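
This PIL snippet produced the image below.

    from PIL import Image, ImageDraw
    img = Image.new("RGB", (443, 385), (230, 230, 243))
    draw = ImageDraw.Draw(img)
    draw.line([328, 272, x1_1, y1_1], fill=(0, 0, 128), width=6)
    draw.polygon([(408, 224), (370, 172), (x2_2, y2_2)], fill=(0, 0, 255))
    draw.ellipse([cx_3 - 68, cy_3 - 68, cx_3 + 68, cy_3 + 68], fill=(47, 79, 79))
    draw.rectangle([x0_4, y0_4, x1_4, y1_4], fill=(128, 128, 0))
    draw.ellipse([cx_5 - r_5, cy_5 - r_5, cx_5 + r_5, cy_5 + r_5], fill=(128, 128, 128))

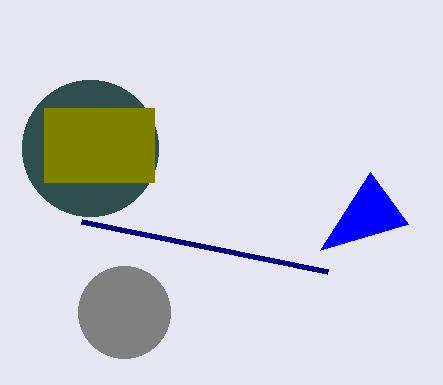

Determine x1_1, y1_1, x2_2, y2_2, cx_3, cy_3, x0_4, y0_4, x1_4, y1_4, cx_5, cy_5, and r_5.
x1_1 = 82
y1_1 = 222
x2_2 = 320
y2_2 = 250
cx_3 = 90
cy_3 = 148
x0_4 = 44
y0_4 = 108
x1_4 = 154
y1_4 = 182
cx_5 = 124
cy_5 = 312
r_5 = 46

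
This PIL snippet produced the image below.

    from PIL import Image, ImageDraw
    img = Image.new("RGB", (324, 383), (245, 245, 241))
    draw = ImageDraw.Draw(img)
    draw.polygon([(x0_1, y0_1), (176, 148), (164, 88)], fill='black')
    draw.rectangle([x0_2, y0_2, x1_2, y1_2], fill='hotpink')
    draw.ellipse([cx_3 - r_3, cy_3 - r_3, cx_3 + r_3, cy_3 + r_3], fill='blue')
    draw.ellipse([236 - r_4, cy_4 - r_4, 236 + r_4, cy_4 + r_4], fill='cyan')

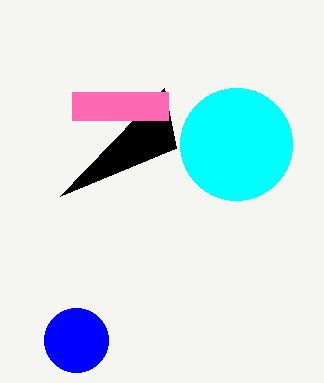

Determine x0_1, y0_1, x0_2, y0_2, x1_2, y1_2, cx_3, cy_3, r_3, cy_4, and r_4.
x0_1 = 60; y0_1 = 196; x0_2 = 72; y0_2 = 92; x1_2 = 168; y1_2 = 120; cx_3 = 76; cy_3 = 340; r_3 = 32; cy_4 = 144; r_4 = 56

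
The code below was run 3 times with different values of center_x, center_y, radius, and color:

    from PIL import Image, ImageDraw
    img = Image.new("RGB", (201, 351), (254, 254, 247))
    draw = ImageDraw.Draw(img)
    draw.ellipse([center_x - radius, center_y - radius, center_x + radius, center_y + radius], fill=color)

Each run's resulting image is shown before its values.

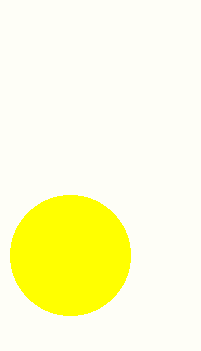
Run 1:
center_x = 70; center_y = 255; radius = 60; color = 'yellow'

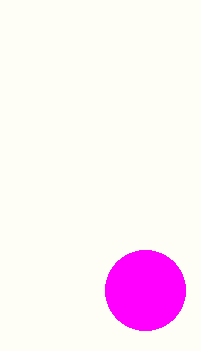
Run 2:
center_x = 145
center_y = 290
radius = 40
color = 'magenta'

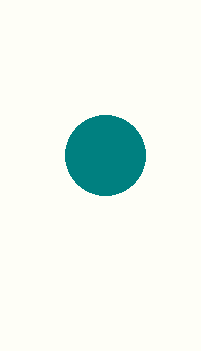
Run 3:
center_x = 105
center_y = 155
radius = 40
color = 'teal'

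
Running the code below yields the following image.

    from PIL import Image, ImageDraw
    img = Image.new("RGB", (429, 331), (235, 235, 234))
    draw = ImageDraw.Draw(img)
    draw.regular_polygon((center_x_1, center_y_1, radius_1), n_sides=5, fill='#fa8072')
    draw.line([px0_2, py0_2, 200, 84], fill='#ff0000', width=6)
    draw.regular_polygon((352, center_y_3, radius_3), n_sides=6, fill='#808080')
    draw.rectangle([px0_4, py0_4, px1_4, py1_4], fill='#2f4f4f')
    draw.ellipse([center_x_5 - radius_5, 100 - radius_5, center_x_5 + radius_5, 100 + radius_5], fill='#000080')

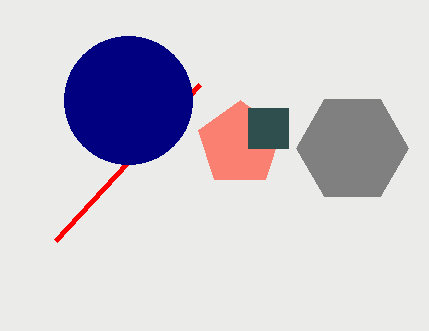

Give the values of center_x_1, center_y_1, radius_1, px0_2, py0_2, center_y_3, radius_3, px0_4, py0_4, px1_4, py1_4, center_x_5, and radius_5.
center_x_1 = 240
center_y_1 = 144
radius_1 = 44
px0_2 = 56
py0_2 = 240
center_y_3 = 148
radius_3 = 56
px0_4 = 248
py0_4 = 108
px1_4 = 288
py1_4 = 148
center_x_5 = 128
radius_5 = 64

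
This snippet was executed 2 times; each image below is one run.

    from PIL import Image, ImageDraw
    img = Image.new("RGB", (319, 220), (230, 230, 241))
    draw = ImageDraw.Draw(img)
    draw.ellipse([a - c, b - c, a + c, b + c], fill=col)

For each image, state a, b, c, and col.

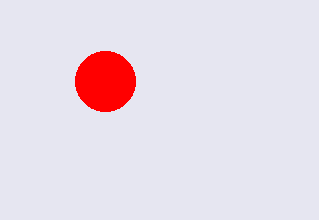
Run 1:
a = 105; b = 81; c = 30; col = 'red'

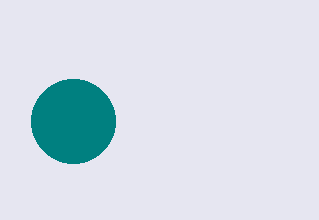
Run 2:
a = 73; b = 121; c = 42; col = 'teal'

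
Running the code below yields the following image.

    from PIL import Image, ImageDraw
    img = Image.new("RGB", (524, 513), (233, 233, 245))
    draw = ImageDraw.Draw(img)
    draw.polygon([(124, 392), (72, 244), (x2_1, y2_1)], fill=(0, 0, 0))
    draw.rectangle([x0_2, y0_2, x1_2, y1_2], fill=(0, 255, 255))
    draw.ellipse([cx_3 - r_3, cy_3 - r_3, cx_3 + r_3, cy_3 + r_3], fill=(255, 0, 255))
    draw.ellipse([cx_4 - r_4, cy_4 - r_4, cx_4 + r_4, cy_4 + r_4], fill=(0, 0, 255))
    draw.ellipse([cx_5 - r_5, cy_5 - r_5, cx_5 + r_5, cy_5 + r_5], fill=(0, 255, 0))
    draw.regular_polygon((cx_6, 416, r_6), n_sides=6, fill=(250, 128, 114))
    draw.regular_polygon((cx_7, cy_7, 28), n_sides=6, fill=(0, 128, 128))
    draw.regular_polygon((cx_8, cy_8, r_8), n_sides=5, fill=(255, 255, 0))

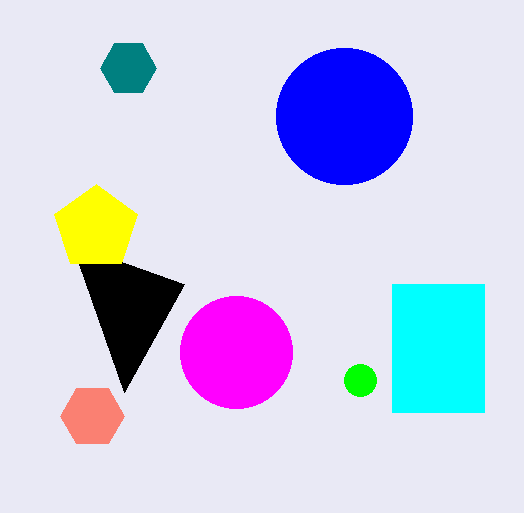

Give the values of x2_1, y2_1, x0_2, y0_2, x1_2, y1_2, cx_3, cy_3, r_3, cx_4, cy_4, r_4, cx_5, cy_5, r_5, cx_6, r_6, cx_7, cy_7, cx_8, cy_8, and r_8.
x2_1 = 184
y2_1 = 284
x0_2 = 392
y0_2 = 284
x1_2 = 484
y1_2 = 412
cx_3 = 236
cy_3 = 352
r_3 = 56
cx_4 = 344
cy_4 = 116
r_4 = 68
cx_5 = 360
cy_5 = 380
r_5 = 16
cx_6 = 92
r_6 = 32
cx_7 = 128
cy_7 = 68
cx_8 = 96
cy_8 = 228
r_8 = 44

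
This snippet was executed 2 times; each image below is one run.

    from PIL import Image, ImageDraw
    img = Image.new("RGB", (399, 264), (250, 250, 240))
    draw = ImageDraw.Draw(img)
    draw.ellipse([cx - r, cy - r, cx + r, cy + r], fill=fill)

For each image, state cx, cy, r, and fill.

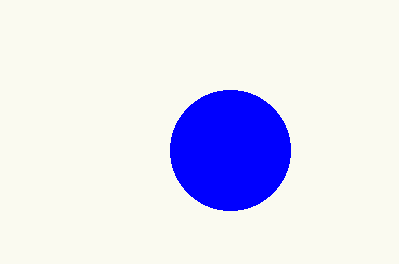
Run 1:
cx = 230, cy = 150, r = 60, fill = 'blue'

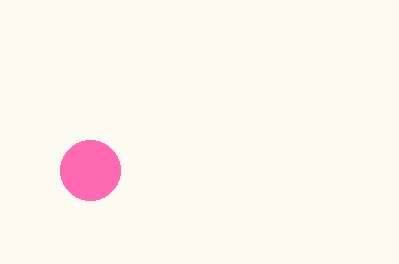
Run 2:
cx = 90, cy = 170, r = 30, fill = 'hotpink'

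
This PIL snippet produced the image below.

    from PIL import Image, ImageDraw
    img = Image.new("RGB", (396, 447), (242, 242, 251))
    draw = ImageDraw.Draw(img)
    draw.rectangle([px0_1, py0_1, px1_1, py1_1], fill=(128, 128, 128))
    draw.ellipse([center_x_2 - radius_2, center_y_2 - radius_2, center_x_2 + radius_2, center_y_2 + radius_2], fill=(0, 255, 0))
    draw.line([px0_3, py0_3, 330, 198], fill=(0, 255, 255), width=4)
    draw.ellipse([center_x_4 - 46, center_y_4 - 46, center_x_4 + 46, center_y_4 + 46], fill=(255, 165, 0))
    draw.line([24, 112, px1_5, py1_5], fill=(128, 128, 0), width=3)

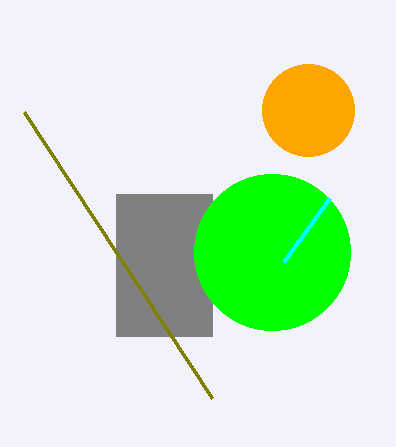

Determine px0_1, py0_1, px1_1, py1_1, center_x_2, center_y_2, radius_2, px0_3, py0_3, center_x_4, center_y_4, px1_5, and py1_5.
px0_1 = 116, py0_1 = 194, px1_1 = 212, py1_1 = 336, center_x_2 = 272, center_y_2 = 252, radius_2 = 78, px0_3 = 284, py0_3 = 262, center_x_4 = 308, center_y_4 = 110, px1_5 = 212, py1_5 = 398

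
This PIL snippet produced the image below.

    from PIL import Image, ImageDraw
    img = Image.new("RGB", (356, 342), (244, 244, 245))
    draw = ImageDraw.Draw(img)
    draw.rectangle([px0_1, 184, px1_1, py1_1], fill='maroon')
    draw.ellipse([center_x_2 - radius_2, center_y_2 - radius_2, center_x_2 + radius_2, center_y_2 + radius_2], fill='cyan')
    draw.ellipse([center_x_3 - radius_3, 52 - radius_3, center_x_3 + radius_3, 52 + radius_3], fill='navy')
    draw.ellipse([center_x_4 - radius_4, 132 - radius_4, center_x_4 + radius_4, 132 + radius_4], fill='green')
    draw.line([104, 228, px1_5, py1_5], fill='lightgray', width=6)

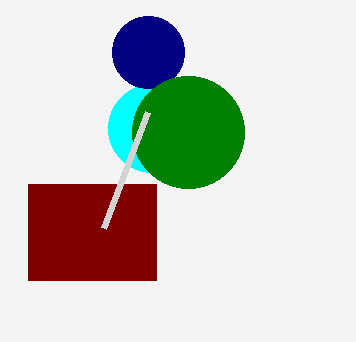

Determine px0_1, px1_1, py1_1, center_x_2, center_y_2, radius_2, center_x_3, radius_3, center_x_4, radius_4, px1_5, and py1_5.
px0_1 = 28
px1_1 = 156
py1_1 = 280
center_x_2 = 152
center_y_2 = 128
radius_2 = 44
center_x_3 = 148
radius_3 = 36
center_x_4 = 188
radius_4 = 56
px1_5 = 148
py1_5 = 112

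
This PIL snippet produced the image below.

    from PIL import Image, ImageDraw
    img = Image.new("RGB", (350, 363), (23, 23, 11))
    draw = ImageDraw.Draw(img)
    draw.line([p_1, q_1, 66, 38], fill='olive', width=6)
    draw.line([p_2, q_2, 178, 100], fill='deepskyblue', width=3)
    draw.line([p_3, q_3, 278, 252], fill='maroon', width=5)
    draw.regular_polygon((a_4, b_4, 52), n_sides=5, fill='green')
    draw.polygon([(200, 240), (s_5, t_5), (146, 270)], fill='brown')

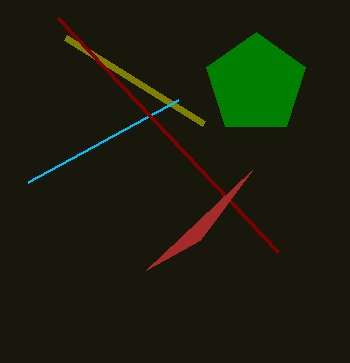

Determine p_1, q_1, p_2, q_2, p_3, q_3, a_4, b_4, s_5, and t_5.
p_1 = 204; q_1 = 124; p_2 = 28; q_2 = 182; p_3 = 58; q_3 = 18; a_4 = 256; b_4 = 84; s_5 = 252; t_5 = 170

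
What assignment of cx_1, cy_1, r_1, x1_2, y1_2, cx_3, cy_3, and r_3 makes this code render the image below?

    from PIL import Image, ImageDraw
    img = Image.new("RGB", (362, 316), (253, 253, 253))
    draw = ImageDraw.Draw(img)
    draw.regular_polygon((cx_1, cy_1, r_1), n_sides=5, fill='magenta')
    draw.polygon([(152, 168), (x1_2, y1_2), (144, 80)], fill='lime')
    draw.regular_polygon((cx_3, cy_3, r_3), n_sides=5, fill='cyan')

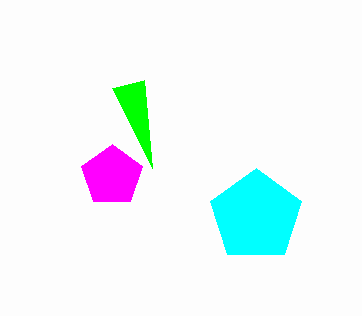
cx_1 = 112; cy_1 = 176; r_1 = 32; x1_2 = 112; y1_2 = 88; cx_3 = 256; cy_3 = 216; r_3 = 48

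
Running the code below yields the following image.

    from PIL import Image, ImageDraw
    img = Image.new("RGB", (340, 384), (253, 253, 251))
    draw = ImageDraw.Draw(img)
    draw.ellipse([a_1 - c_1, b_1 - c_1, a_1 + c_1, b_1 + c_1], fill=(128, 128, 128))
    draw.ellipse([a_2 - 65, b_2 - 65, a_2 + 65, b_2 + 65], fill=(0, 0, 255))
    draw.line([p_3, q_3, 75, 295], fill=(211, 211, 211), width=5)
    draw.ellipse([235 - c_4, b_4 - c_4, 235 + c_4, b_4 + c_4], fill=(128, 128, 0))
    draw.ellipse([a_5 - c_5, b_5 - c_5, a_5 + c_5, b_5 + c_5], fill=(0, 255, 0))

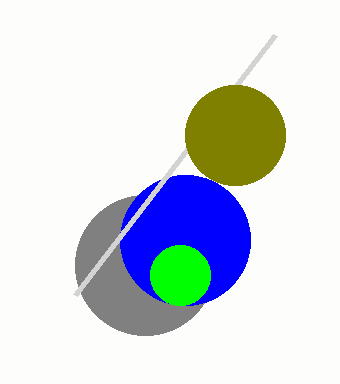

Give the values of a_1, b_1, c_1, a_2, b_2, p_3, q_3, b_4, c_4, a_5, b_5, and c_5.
a_1 = 145, b_1 = 265, c_1 = 70, a_2 = 185, b_2 = 240, p_3 = 275, q_3 = 35, b_4 = 135, c_4 = 50, a_5 = 180, b_5 = 275, c_5 = 30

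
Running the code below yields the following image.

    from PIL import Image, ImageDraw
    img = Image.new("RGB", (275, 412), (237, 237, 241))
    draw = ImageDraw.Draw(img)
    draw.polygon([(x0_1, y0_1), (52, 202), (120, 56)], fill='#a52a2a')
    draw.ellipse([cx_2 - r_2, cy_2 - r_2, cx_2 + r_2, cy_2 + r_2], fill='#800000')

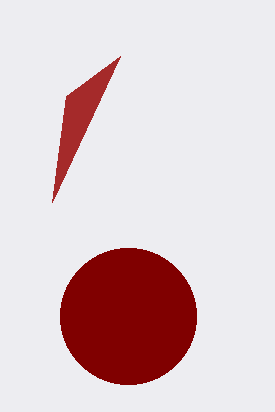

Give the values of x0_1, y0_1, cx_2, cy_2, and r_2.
x0_1 = 66
y0_1 = 96
cx_2 = 128
cy_2 = 316
r_2 = 68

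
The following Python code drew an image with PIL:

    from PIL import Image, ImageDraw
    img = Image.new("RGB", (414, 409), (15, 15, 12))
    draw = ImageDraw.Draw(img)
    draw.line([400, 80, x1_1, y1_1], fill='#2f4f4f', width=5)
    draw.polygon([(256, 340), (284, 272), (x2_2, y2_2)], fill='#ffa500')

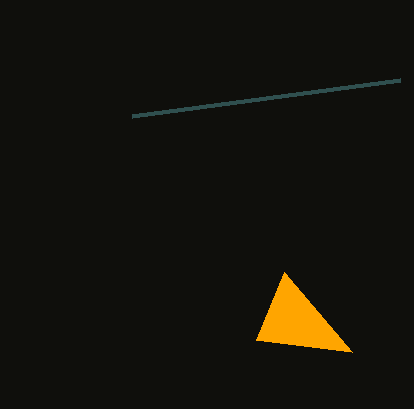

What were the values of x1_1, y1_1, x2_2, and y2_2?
x1_1 = 132, y1_1 = 116, x2_2 = 352, y2_2 = 352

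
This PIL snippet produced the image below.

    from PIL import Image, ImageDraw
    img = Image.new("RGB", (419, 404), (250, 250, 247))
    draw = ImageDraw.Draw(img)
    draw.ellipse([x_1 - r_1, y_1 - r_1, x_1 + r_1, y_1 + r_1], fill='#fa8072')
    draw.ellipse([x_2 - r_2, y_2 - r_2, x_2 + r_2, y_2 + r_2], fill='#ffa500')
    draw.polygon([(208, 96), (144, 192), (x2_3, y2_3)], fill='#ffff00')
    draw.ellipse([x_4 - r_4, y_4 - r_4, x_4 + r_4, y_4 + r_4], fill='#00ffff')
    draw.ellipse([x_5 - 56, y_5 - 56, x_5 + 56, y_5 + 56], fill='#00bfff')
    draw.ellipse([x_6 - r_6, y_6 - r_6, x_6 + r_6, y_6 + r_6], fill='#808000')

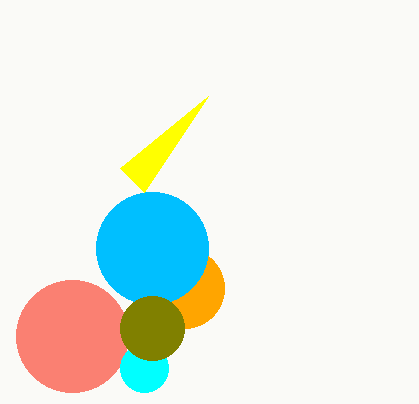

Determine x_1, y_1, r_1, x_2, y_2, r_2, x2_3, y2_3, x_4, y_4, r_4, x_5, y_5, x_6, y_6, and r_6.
x_1 = 72; y_1 = 336; r_1 = 56; x_2 = 184; y_2 = 288; r_2 = 40; x2_3 = 120; y2_3 = 168; x_4 = 144; y_4 = 368; r_4 = 24; x_5 = 152; y_5 = 248; x_6 = 152; y_6 = 328; r_6 = 32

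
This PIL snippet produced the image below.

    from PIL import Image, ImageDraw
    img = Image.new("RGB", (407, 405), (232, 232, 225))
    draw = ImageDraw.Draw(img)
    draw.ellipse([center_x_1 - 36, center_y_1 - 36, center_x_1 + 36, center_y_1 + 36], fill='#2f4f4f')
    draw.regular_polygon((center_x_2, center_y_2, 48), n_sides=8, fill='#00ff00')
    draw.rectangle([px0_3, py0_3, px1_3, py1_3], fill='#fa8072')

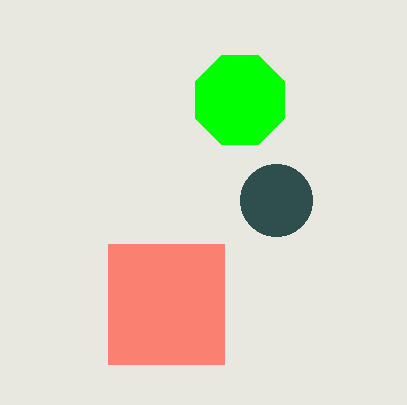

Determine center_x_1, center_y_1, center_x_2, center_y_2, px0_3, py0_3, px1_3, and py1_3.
center_x_1 = 276
center_y_1 = 200
center_x_2 = 240
center_y_2 = 100
px0_3 = 108
py0_3 = 244
px1_3 = 224
py1_3 = 364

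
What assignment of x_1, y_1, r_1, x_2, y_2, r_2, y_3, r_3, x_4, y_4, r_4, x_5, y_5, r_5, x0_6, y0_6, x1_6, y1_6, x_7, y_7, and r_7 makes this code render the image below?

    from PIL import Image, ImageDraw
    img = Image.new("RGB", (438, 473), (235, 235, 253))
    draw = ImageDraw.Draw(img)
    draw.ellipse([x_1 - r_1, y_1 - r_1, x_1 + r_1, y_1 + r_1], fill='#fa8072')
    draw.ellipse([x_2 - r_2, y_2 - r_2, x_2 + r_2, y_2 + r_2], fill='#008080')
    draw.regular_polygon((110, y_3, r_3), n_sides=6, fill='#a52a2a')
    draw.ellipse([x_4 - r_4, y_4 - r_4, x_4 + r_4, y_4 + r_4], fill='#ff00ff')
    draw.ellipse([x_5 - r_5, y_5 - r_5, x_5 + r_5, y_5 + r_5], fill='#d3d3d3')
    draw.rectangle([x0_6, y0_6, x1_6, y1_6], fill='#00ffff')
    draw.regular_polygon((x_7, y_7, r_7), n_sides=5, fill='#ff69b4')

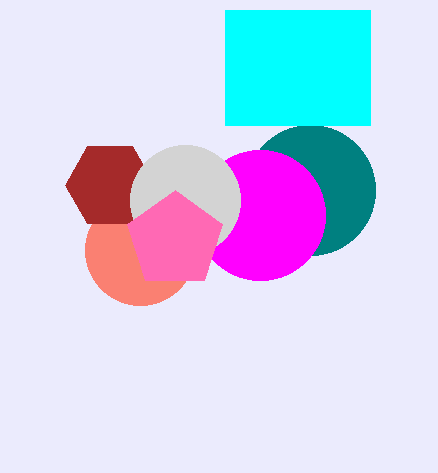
x_1 = 140, y_1 = 250, r_1 = 55, x_2 = 310, y_2 = 190, r_2 = 65, y_3 = 185, r_3 = 45, x_4 = 260, y_4 = 215, r_4 = 65, x_5 = 185, y_5 = 200, r_5 = 55, x0_6 = 225, y0_6 = 10, x1_6 = 370, y1_6 = 125, x_7 = 175, y_7 = 240, r_7 = 50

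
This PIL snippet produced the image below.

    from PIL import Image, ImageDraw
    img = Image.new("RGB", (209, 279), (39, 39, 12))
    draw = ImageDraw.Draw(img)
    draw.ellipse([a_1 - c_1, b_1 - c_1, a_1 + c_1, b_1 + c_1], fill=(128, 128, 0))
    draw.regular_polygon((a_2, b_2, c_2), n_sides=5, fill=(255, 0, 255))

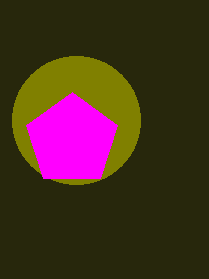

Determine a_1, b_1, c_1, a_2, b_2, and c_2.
a_1 = 76, b_1 = 120, c_1 = 64, a_2 = 72, b_2 = 140, c_2 = 48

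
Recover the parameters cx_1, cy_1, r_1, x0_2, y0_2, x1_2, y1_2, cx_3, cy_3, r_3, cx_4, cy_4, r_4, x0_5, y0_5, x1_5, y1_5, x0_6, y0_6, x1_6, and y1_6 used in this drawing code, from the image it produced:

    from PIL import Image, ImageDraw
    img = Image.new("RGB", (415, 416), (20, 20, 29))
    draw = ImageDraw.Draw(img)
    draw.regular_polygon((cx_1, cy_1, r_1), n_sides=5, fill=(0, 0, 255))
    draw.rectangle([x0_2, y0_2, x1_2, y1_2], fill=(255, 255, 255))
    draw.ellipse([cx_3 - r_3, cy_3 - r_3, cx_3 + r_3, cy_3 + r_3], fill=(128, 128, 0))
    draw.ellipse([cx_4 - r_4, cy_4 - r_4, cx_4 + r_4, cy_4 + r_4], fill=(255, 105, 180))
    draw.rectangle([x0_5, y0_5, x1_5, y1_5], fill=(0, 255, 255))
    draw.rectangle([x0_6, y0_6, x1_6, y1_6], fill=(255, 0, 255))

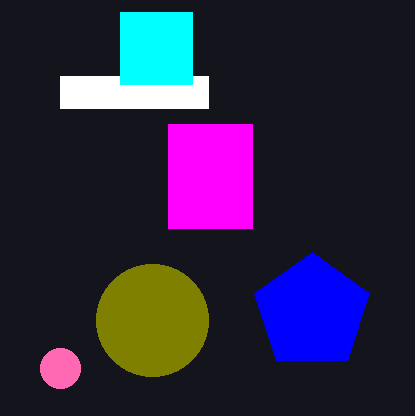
cx_1 = 312
cy_1 = 312
r_1 = 60
x0_2 = 60
y0_2 = 76
x1_2 = 208
y1_2 = 108
cx_3 = 152
cy_3 = 320
r_3 = 56
cx_4 = 60
cy_4 = 368
r_4 = 20
x0_5 = 120
y0_5 = 12
x1_5 = 192
y1_5 = 84
x0_6 = 168
y0_6 = 124
x1_6 = 252
y1_6 = 228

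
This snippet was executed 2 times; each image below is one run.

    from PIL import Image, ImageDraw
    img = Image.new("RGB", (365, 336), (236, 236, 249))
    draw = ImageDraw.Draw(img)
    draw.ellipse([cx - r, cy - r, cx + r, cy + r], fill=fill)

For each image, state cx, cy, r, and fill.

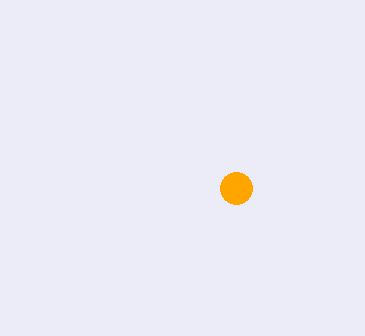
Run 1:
cx = 236
cy = 188
r = 16
fill = 'orange'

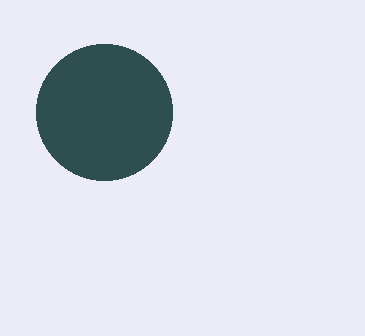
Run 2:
cx = 104; cy = 112; r = 68; fill = 'darkslategray'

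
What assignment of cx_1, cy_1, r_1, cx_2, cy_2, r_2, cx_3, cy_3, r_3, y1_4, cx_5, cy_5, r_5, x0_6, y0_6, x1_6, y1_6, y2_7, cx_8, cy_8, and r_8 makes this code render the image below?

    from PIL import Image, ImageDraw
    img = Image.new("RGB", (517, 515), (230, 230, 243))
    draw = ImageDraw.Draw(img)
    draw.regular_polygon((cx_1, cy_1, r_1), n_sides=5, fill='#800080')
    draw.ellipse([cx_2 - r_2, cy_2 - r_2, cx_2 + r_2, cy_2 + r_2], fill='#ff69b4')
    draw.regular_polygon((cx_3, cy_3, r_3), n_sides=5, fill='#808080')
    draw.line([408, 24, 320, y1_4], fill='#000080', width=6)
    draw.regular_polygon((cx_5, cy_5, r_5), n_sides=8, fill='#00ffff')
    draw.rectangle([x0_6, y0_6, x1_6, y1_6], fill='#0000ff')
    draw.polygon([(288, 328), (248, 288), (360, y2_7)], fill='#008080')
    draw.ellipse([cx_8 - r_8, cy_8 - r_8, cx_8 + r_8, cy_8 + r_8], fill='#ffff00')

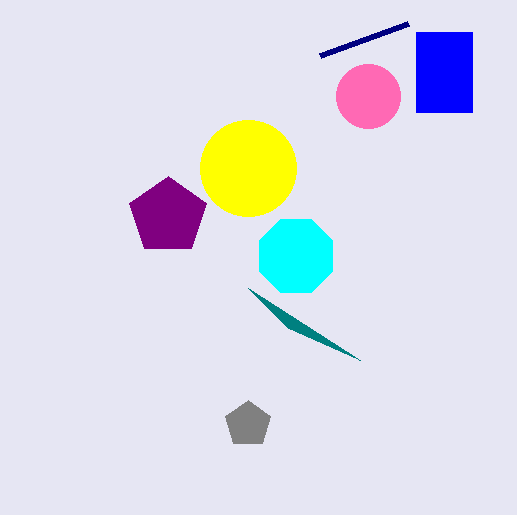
cx_1 = 168
cy_1 = 216
r_1 = 40
cx_2 = 368
cy_2 = 96
r_2 = 32
cx_3 = 248
cy_3 = 424
r_3 = 24
y1_4 = 56
cx_5 = 296
cy_5 = 256
r_5 = 40
x0_6 = 416
y0_6 = 32
x1_6 = 472
y1_6 = 112
y2_7 = 360
cx_8 = 248
cy_8 = 168
r_8 = 48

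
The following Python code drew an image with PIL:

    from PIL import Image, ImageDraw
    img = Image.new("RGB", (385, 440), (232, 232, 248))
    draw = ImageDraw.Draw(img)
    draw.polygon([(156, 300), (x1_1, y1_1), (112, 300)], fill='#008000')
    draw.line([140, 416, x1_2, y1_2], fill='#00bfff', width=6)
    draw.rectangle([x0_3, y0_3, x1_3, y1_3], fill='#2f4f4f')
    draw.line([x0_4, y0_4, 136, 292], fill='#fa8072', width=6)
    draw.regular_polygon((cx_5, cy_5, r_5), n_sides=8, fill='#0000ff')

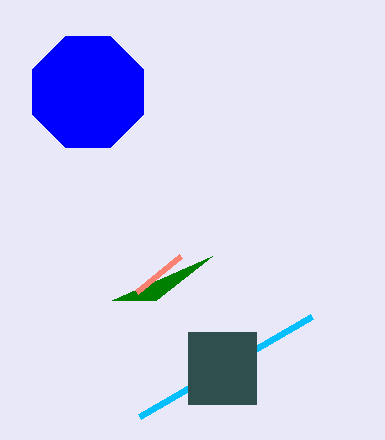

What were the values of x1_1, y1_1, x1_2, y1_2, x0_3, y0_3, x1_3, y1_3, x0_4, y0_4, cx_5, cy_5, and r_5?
x1_1 = 212, y1_1 = 256, x1_2 = 312, y1_2 = 316, x0_3 = 188, y0_3 = 332, x1_3 = 256, y1_3 = 404, x0_4 = 180, y0_4 = 256, cx_5 = 88, cy_5 = 92, r_5 = 60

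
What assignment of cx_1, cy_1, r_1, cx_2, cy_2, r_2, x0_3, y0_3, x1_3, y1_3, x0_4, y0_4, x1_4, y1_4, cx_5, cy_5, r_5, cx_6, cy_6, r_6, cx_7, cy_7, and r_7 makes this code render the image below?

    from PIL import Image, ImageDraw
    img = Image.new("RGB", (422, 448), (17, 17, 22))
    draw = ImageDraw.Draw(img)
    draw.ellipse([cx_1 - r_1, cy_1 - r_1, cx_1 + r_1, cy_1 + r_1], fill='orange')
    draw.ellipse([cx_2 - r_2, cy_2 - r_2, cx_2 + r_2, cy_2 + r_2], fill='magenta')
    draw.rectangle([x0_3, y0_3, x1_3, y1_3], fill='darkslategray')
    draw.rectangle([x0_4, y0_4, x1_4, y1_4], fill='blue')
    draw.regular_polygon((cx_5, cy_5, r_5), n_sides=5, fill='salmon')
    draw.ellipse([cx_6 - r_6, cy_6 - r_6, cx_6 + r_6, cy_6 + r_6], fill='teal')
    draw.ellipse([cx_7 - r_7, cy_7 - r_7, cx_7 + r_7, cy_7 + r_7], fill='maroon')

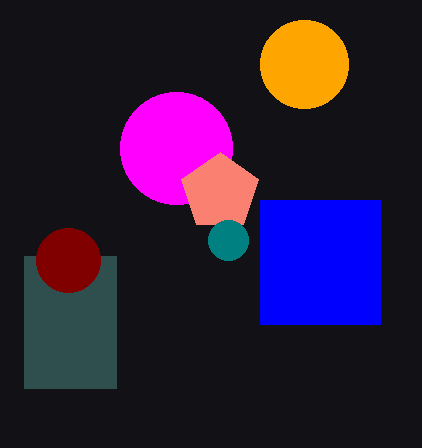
cx_1 = 304
cy_1 = 64
r_1 = 44
cx_2 = 176
cy_2 = 148
r_2 = 56
x0_3 = 24
y0_3 = 256
x1_3 = 116
y1_3 = 388
x0_4 = 260
y0_4 = 200
x1_4 = 380
y1_4 = 324
cx_5 = 220
cy_5 = 192
r_5 = 40
cx_6 = 228
cy_6 = 240
r_6 = 20
cx_7 = 68
cy_7 = 260
r_7 = 32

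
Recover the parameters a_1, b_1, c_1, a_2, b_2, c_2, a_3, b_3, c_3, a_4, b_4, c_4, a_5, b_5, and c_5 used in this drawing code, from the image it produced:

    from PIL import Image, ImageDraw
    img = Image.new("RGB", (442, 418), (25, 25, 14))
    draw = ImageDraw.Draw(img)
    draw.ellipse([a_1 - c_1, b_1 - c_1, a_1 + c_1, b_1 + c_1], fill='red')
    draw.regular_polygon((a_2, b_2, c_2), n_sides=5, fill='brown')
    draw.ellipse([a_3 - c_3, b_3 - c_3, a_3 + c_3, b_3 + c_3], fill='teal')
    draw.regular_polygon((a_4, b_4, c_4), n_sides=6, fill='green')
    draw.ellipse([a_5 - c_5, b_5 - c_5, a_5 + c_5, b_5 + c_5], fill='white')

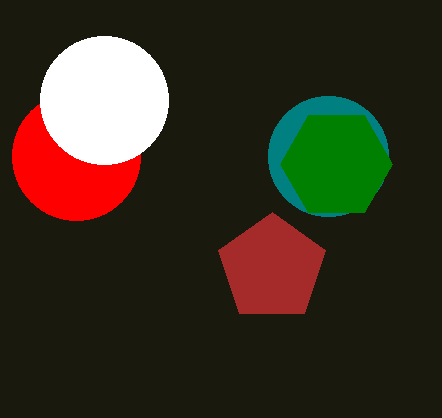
a_1 = 76, b_1 = 156, c_1 = 64, a_2 = 272, b_2 = 268, c_2 = 56, a_3 = 328, b_3 = 156, c_3 = 60, a_4 = 336, b_4 = 164, c_4 = 56, a_5 = 104, b_5 = 100, c_5 = 64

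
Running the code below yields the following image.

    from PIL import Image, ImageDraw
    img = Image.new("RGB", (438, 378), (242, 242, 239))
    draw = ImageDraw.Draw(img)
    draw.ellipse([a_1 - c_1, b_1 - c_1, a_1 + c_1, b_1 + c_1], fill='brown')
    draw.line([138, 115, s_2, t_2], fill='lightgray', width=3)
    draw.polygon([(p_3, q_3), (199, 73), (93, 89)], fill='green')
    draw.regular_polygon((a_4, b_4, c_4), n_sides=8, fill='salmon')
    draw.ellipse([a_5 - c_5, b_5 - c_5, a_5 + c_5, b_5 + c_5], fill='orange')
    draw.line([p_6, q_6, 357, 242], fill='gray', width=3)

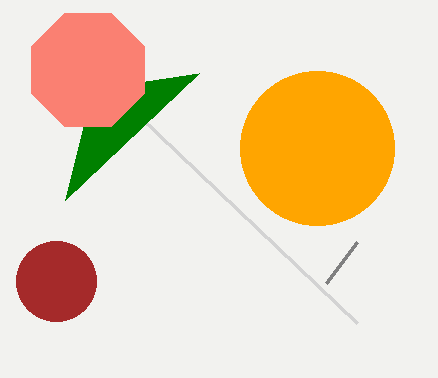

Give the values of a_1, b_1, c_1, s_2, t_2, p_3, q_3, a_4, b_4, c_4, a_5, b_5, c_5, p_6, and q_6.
a_1 = 56, b_1 = 281, c_1 = 40, s_2 = 357, t_2 = 323, p_3 = 65, q_3 = 200, a_4 = 88, b_4 = 70, c_4 = 61, a_5 = 317, b_5 = 148, c_5 = 77, p_6 = 326, q_6 = 283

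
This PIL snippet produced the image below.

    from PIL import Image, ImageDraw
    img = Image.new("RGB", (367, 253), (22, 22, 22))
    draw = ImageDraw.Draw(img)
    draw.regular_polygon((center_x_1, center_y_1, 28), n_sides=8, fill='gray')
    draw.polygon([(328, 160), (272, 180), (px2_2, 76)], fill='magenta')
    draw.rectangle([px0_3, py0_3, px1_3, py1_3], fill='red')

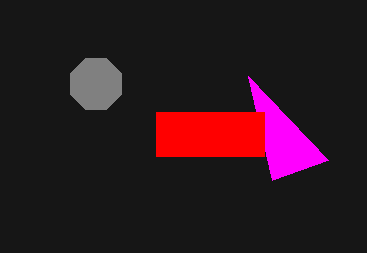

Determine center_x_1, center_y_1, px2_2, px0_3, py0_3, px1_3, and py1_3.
center_x_1 = 96; center_y_1 = 84; px2_2 = 248; px0_3 = 156; py0_3 = 112; px1_3 = 264; py1_3 = 156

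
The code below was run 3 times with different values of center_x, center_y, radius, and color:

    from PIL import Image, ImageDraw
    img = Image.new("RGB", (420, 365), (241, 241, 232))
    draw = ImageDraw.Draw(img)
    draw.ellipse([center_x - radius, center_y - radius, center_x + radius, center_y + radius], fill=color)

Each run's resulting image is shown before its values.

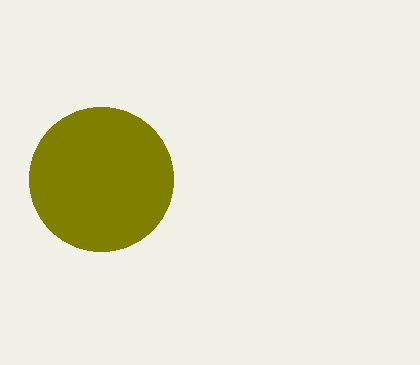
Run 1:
center_x = 101
center_y = 179
radius = 72
color = 'olive'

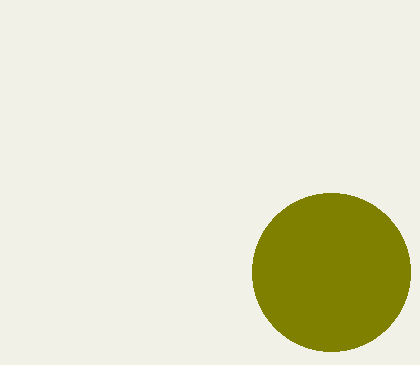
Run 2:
center_x = 331
center_y = 272
radius = 79
color = 'olive'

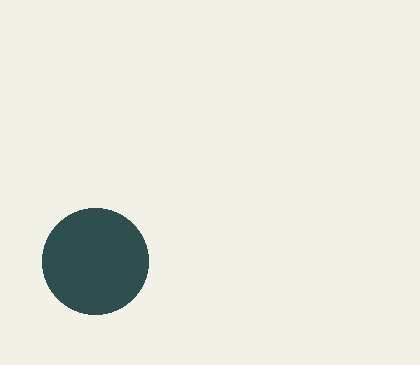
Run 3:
center_x = 95; center_y = 261; radius = 53; color = 'darkslategray'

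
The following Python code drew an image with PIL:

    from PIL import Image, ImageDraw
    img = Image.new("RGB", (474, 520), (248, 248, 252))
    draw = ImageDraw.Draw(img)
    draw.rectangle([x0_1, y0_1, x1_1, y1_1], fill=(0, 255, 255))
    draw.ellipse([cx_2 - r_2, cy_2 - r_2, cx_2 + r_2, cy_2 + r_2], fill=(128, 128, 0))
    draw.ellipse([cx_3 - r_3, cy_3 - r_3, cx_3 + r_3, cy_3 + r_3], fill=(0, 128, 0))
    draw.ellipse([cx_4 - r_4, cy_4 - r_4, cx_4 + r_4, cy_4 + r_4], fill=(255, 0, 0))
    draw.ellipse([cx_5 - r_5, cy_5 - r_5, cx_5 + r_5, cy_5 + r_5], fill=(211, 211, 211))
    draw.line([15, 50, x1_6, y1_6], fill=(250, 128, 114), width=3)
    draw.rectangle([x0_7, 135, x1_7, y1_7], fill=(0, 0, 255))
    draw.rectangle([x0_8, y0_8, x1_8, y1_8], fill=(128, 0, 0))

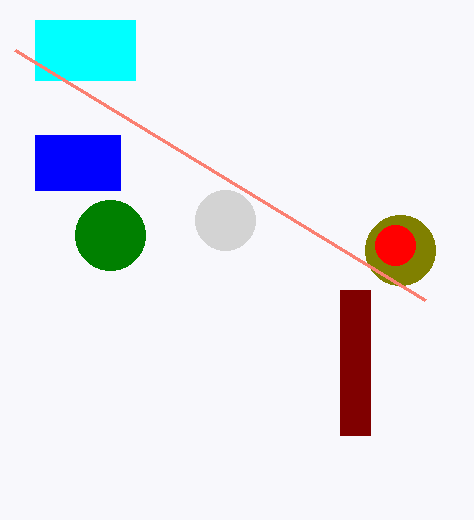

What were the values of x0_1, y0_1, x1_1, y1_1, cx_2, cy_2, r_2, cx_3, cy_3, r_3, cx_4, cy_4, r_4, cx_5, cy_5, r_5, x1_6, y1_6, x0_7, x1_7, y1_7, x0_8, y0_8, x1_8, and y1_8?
x0_1 = 35
y0_1 = 20
x1_1 = 135
y1_1 = 80
cx_2 = 400
cy_2 = 250
r_2 = 35
cx_3 = 110
cy_3 = 235
r_3 = 35
cx_4 = 395
cy_4 = 245
r_4 = 20
cx_5 = 225
cy_5 = 220
r_5 = 30
x1_6 = 425
y1_6 = 300
x0_7 = 35
x1_7 = 120
y1_7 = 190
x0_8 = 340
y0_8 = 290
x1_8 = 370
y1_8 = 435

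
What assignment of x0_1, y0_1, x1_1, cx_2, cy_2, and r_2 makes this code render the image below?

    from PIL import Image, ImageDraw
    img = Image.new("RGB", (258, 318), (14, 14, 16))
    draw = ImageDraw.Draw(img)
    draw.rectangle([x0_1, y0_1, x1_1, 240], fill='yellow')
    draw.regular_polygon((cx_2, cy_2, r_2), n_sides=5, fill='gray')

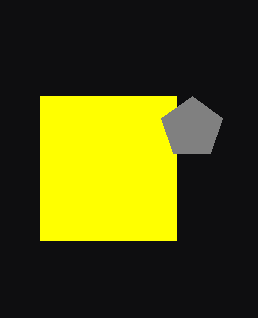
x0_1 = 40, y0_1 = 96, x1_1 = 176, cx_2 = 192, cy_2 = 128, r_2 = 32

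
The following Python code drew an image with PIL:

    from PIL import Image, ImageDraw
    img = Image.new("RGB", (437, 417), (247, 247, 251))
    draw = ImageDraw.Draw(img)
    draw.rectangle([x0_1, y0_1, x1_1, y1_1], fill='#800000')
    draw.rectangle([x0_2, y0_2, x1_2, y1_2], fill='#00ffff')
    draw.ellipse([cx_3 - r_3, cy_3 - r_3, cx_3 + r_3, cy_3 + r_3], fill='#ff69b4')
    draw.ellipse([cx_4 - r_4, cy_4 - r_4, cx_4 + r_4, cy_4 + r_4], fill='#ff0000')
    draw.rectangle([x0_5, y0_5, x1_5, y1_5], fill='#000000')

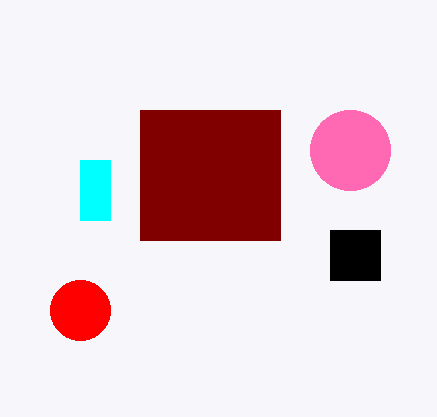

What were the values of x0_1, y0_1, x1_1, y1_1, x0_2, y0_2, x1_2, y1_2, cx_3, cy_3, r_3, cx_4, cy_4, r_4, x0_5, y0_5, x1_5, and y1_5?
x0_1 = 140; y0_1 = 110; x1_1 = 280; y1_1 = 240; x0_2 = 80; y0_2 = 160; x1_2 = 110; y1_2 = 220; cx_3 = 350; cy_3 = 150; r_3 = 40; cx_4 = 80; cy_4 = 310; r_4 = 30; x0_5 = 330; y0_5 = 230; x1_5 = 380; y1_5 = 280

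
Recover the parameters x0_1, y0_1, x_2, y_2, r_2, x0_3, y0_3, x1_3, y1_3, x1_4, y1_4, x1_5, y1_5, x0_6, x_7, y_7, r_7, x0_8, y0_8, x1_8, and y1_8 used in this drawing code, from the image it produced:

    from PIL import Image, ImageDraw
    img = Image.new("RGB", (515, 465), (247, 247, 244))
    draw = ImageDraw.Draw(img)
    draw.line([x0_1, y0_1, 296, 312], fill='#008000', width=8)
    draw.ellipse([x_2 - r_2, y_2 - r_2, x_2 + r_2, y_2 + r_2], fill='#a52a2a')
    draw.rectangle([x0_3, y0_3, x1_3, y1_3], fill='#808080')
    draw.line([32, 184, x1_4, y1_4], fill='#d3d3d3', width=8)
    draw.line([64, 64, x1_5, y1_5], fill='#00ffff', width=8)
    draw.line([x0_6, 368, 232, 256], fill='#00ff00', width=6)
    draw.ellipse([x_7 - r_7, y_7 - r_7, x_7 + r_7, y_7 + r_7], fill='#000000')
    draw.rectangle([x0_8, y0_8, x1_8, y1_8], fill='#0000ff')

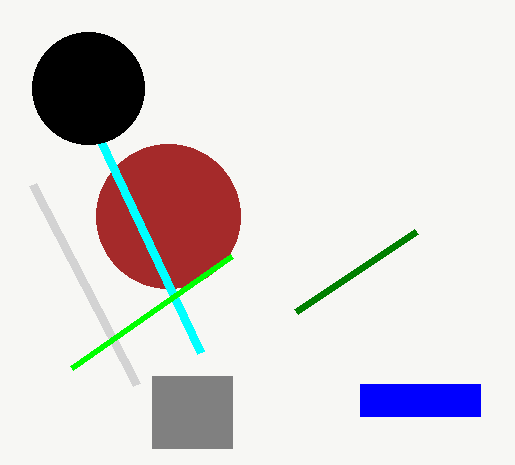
x0_1 = 416; y0_1 = 232; x_2 = 168; y_2 = 216; r_2 = 72; x0_3 = 152; y0_3 = 376; x1_3 = 232; y1_3 = 448; x1_4 = 136; y1_4 = 384; x1_5 = 200; y1_5 = 352; x0_6 = 72; x_7 = 88; y_7 = 88; r_7 = 56; x0_8 = 360; y0_8 = 384; x1_8 = 480; y1_8 = 416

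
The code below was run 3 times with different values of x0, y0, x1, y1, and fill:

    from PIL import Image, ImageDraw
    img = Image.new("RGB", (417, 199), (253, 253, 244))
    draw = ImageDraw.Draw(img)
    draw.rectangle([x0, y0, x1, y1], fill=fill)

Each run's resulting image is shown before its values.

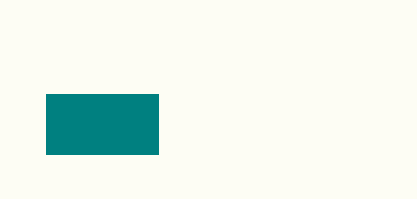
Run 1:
x0 = 46
y0 = 94
x1 = 158
y1 = 154
fill = 'teal'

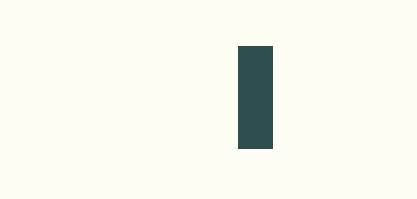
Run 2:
x0 = 238; y0 = 46; x1 = 272; y1 = 148; fill = 'darkslategray'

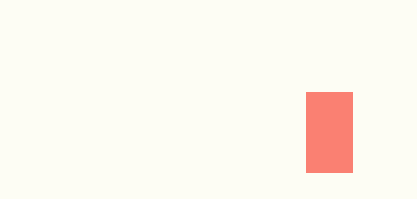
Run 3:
x0 = 306
y0 = 92
x1 = 352
y1 = 172
fill = 'salmon'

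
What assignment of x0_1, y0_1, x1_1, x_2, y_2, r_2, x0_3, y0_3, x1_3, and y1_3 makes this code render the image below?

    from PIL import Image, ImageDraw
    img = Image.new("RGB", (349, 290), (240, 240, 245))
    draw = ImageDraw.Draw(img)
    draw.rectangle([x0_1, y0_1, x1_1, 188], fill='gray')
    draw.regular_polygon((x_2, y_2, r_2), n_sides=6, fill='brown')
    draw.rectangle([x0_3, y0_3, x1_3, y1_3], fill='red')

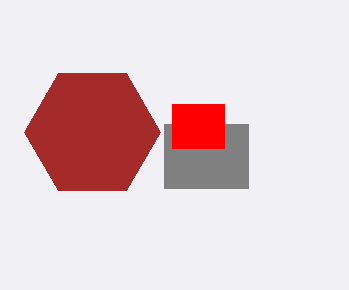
x0_1 = 164; y0_1 = 124; x1_1 = 248; x_2 = 92; y_2 = 132; r_2 = 68; x0_3 = 172; y0_3 = 104; x1_3 = 224; y1_3 = 148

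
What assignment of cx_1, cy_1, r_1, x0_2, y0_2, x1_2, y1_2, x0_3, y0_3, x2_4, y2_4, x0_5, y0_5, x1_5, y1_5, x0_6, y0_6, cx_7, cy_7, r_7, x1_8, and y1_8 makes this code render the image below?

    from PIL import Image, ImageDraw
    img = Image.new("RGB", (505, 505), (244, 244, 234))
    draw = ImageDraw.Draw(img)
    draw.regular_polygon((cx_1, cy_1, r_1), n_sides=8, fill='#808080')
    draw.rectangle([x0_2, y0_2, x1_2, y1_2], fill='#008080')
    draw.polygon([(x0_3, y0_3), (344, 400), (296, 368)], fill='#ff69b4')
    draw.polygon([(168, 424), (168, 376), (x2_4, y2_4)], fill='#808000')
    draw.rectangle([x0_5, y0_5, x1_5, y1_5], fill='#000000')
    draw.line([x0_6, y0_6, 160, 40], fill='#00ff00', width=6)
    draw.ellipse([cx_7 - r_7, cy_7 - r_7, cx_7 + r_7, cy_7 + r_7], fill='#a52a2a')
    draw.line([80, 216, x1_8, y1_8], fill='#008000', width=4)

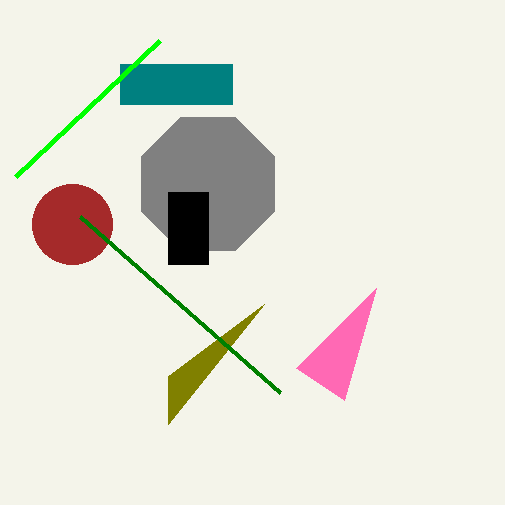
cx_1 = 208, cy_1 = 184, r_1 = 72, x0_2 = 120, y0_2 = 64, x1_2 = 232, y1_2 = 104, x0_3 = 376, y0_3 = 288, x2_4 = 264, y2_4 = 304, x0_5 = 168, y0_5 = 192, x1_5 = 208, y1_5 = 264, x0_6 = 16, y0_6 = 176, cx_7 = 72, cy_7 = 224, r_7 = 40, x1_8 = 280, y1_8 = 392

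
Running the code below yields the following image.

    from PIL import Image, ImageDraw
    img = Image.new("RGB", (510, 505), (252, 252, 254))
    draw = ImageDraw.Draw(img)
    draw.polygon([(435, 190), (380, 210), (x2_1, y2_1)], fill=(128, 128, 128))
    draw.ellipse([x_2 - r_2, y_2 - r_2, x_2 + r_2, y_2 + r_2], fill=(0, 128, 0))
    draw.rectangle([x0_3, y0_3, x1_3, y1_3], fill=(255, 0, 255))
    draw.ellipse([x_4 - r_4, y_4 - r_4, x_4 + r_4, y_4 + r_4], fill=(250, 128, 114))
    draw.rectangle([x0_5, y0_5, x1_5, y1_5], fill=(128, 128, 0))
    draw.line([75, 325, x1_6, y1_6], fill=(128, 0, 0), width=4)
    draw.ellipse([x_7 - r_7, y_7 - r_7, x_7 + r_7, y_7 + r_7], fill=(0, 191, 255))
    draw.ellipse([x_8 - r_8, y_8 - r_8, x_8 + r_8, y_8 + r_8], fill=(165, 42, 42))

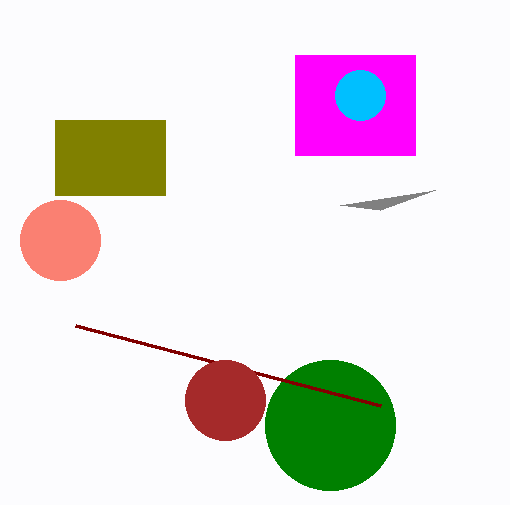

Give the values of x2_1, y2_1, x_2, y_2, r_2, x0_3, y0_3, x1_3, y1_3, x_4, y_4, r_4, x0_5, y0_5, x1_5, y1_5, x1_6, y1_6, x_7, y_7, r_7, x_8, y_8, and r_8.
x2_1 = 340, y2_1 = 205, x_2 = 330, y_2 = 425, r_2 = 65, x0_3 = 295, y0_3 = 55, x1_3 = 415, y1_3 = 155, x_4 = 60, y_4 = 240, r_4 = 40, x0_5 = 55, y0_5 = 120, x1_5 = 165, y1_5 = 195, x1_6 = 380, y1_6 = 405, x_7 = 360, y_7 = 95, r_7 = 25, x_8 = 225, y_8 = 400, r_8 = 40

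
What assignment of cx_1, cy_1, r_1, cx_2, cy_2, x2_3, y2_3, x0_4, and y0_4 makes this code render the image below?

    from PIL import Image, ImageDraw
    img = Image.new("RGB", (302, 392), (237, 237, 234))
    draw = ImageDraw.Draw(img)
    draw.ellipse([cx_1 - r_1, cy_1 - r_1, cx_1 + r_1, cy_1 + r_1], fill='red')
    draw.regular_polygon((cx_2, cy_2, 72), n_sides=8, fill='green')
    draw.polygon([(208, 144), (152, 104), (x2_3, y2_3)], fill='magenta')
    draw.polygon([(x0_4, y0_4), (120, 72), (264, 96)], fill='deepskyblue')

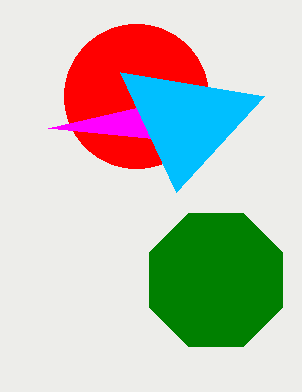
cx_1 = 136
cy_1 = 96
r_1 = 72
cx_2 = 216
cy_2 = 280
x2_3 = 48
y2_3 = 128
x0_4 = 176
y0_4 = 192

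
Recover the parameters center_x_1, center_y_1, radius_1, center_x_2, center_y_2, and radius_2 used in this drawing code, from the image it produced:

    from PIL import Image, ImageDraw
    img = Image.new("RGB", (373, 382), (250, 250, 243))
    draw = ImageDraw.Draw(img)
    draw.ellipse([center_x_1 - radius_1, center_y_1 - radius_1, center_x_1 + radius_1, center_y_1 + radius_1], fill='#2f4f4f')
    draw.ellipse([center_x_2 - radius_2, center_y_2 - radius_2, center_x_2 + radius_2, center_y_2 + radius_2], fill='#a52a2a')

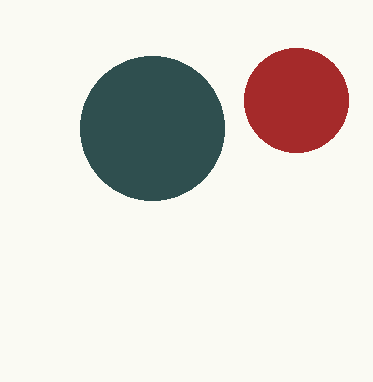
center_x_1 = 152
center_y_1 = 128
radius_1 = 72
center_x_2 = 296
center_y_2 = 100
radius_2 = 52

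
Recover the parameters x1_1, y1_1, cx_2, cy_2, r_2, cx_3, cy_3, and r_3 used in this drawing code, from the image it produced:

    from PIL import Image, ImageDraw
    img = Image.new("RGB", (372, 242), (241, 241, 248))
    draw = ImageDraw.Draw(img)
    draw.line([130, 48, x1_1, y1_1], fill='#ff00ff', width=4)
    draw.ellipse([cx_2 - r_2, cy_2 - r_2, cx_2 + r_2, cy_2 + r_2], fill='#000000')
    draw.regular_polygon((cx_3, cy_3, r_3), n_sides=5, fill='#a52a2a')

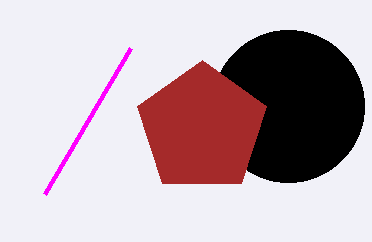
x1_1 = 44, y1_1 = 194, cx_2 = 288, cy_2 = 106, r_2 = 76, cx_3 = 202, cy_3 = 128, r_3 = 68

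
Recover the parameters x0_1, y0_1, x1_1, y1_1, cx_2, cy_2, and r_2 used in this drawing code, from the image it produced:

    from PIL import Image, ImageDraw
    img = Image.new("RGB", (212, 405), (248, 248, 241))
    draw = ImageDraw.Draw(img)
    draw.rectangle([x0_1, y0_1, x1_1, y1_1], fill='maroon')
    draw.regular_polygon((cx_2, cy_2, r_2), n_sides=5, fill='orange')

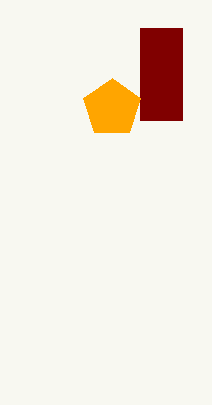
x0_1 = 140
y0_1 = 28
x1_1 = 182
y1_1 = 120
cx_2 = 112
cy_2 = 108
r_2 = 30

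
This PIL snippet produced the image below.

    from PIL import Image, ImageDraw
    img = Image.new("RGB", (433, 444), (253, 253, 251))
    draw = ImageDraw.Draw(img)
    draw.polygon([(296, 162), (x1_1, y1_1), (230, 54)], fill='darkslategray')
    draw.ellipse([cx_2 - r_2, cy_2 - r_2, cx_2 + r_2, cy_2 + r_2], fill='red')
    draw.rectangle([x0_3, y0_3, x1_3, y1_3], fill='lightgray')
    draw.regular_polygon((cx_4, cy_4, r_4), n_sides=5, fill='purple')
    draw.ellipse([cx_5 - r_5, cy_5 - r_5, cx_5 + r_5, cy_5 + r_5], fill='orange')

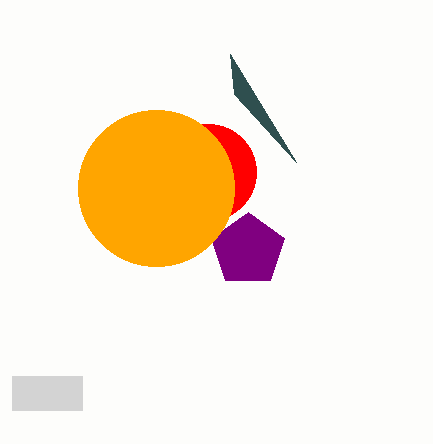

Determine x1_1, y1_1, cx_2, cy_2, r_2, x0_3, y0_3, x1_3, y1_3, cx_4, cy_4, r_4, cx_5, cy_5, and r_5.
x1_1 = 234; y1_1 = 94; cx_2 = 208; cy_2 = 172; r_2 = 48; x0_3 = 12; y0_3 = 376; x1_3 = 82; y1_3 = 410; cx_4 = 248; cy_4 = 250; r_4 = 38; cx_5 = 156; cy_5 = 188; r_5 = 78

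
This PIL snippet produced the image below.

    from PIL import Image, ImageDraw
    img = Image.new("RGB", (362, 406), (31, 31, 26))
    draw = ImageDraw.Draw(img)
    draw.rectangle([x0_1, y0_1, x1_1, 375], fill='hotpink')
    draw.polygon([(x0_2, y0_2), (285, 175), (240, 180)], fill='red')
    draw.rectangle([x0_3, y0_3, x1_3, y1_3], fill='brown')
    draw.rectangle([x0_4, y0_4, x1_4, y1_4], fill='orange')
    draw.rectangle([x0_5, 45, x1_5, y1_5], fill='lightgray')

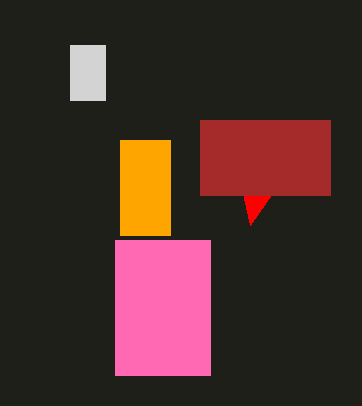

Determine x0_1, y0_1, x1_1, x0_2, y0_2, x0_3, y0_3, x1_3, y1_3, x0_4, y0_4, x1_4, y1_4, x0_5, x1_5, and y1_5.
x0_1 = 115; y0_1 = 240; x1_1 = 210; x0_2 = 250; y0_2 = 225; x0_3 = 200; y0_3 = 120; x1_3 = 330; y1_3 = 195; x0_4 = 120; y0_4 = 140; x1_4 = 170; y1_4 = 235; x0_5 = 70; x1_5 = 105; y1_5 = 100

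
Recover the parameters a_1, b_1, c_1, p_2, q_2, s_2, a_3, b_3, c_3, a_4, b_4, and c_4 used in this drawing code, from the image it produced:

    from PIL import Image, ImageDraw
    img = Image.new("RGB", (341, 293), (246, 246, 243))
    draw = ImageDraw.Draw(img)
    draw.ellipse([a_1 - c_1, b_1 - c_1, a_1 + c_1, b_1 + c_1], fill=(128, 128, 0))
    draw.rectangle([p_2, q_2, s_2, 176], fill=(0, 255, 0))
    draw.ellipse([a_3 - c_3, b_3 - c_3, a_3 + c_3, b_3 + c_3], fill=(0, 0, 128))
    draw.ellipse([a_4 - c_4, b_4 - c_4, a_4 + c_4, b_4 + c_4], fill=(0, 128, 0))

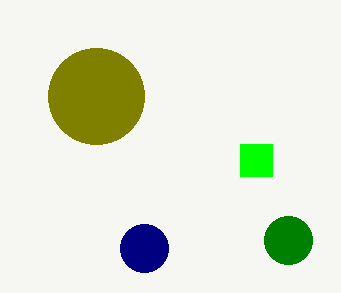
a_1 = 96; b_1 = 96; c_1 = 48; p_2 = 240; q_2 = 144; s_2 = 272; a_3 = 144; b_3 = 248; c_3 = 24; a_4 = 288; b_4 = 240; c_4 = 24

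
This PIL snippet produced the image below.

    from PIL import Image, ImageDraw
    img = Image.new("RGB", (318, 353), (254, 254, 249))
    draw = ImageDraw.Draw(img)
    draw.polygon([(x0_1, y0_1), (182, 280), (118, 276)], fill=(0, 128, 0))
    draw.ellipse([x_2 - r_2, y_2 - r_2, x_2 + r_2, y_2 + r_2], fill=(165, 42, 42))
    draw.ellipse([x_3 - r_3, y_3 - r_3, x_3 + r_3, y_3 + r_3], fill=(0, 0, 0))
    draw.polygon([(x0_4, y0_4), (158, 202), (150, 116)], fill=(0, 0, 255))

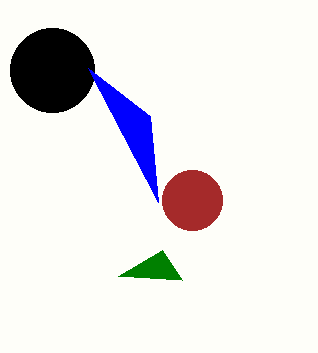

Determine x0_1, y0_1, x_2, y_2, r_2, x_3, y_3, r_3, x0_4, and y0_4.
x0_1 = 162
y0_1 = 250
x_2 = 192
y_2 = 200
r_2 = 30
x_3 = 52
y_3 = 70
r_3 = 42
x0_4 = 88
y0_4 = 68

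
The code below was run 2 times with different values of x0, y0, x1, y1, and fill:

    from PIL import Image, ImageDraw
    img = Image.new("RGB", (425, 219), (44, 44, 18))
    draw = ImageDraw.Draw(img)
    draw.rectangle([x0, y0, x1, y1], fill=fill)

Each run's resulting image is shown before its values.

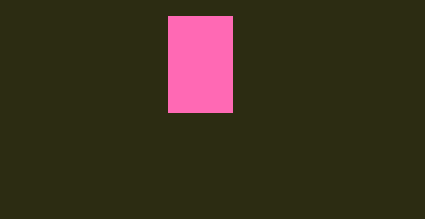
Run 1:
x0 = 168; y0 = 16; x1 = 232; y1 = 112; fill = 'hotpink'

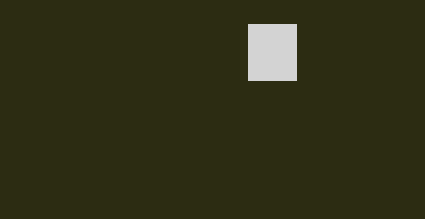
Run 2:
x0 = 248; y0 = 24; x1 = 296; y1 = 80; fill = 'lightgray'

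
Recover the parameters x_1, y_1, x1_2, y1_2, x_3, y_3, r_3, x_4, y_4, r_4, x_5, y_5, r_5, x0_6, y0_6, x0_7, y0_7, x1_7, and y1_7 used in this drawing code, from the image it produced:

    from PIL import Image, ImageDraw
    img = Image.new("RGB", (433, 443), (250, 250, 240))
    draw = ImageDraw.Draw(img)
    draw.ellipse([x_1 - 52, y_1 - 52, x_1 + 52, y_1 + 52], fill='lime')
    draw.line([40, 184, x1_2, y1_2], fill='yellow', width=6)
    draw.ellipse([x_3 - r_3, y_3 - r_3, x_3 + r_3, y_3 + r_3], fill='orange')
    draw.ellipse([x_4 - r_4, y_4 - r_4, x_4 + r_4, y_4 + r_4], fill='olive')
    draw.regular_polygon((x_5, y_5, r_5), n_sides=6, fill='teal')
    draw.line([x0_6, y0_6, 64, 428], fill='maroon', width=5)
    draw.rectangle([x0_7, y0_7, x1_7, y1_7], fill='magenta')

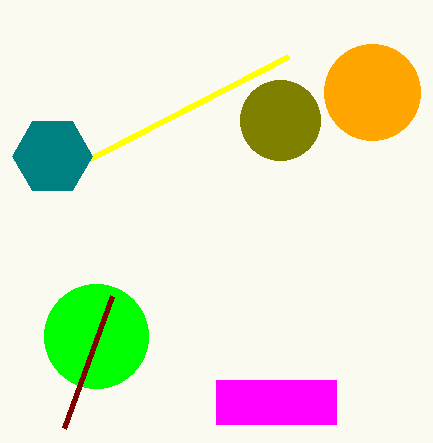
x_1 = 96
y_1 = 336
x1_2 = 288
y1_2 = 56
x_3 = 372
y_3 = 92
r_3 = 48
x_4 = 280
y_4 = 120
r_4 = 40
x_5 = 52
y_5 = 156
r_5 = 40
x0_6 = 112
y0_6 = 296
x0_7 = 216
y0_7 = 380
x1_7 = 336
y1_7 = 424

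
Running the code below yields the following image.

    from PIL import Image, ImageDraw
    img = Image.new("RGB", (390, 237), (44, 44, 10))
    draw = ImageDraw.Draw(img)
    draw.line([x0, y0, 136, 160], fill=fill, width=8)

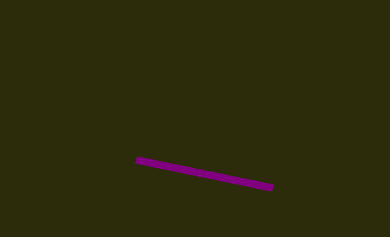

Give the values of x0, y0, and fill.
x0 = 272
y0 = 188
fill = 'purple'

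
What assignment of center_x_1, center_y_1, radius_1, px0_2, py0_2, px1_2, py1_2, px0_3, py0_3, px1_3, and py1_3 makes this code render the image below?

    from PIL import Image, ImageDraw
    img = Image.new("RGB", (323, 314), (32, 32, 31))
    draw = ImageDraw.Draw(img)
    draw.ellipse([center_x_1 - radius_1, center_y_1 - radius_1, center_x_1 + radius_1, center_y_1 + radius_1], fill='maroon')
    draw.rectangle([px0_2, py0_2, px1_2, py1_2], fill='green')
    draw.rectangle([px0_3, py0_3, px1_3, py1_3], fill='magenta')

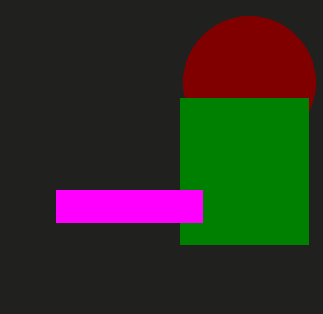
center_x_1 = 249; center_y_1 = 82; radius_1 = 66; px0_2 = 180; py0_2 = 98; px1_2 = 308; py1_2 = 244; px0_3 = 56; py0_3 = 190; px1_3 = 202; py1_3 = 222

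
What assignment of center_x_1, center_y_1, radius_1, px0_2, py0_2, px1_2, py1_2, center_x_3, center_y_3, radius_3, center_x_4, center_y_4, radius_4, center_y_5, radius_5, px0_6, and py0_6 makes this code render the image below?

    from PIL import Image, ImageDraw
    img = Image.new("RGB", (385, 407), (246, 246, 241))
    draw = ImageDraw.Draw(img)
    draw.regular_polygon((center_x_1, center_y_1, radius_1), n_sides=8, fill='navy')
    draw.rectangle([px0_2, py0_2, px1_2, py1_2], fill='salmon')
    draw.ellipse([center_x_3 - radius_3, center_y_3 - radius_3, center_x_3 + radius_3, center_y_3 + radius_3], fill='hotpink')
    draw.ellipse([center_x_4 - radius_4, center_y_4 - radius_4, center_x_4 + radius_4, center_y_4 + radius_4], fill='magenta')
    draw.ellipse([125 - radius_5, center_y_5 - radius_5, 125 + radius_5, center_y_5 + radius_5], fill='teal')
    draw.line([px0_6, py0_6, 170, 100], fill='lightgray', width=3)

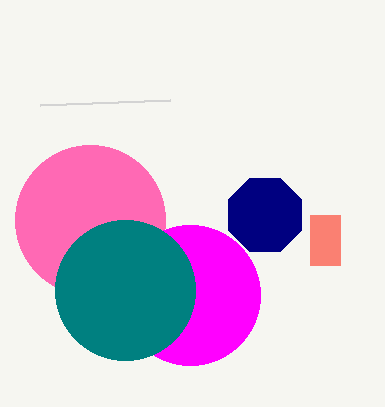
center_x_1 = 265
center_y_1 = 215
radius_1 = 40
px0_2 = 310
py0_2 = 215
px1_2 = 340
py1_2 = 265
center_x_3 = 90
center_y_3 = 220
radius_3 = 75
center_x_4 = 190
center_y_4 = 295
radius_4 = 70
center_y_5 = 290
radius_5 = 70
px0_6 = 40
py0_6 = 105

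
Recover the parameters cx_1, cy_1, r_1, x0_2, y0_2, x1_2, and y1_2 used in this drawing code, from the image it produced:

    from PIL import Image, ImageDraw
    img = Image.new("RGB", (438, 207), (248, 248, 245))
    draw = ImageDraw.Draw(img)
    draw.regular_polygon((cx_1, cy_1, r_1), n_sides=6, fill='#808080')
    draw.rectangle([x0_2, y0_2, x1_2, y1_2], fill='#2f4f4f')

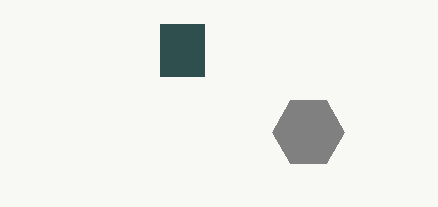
cx_1 = 308; cy_1 = 132; r_1 = 36; x0_2 = 160; y0_2 = 24; x1_2 = 204; y1_2 = 76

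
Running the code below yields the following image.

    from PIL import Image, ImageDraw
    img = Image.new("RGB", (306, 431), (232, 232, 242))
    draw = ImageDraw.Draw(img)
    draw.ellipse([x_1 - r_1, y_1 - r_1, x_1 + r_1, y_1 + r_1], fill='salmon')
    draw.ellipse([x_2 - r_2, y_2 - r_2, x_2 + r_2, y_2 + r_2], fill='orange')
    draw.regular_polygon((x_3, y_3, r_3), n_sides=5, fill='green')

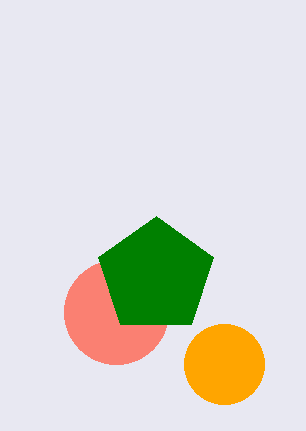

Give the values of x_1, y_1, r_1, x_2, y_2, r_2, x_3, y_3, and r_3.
x_1 = 116
y_1 = 312
r_1 = 52
x_2 = 224
y_2 = 364
r_2 = 40
x_3 = 156
y_3 = 276
r_3 = 60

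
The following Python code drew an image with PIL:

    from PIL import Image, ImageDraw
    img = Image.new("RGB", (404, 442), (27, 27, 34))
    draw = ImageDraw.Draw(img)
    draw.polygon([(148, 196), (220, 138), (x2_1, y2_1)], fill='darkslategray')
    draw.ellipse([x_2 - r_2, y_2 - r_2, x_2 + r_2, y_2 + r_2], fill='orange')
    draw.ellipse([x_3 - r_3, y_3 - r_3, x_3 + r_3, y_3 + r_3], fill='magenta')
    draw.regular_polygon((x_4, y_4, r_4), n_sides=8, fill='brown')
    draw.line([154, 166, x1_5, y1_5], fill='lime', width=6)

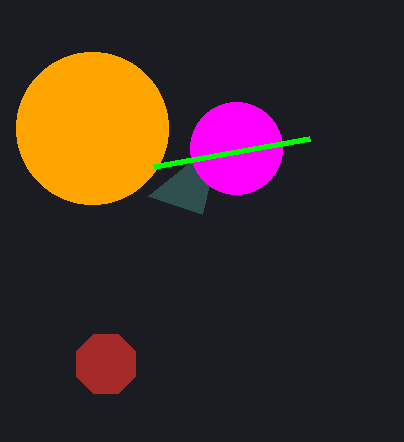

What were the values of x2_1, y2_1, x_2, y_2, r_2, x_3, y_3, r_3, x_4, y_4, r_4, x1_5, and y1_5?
x2_1 = 202, y2_1 = 214, x_2 = 92, y_2 = 128, r_2 = 76, x_3 = 236, y_3 = 148, r_3 = 46, x_4 = 106, y_4 = 364, r_4 = 32, x1_5 = 310, y1_5 = 138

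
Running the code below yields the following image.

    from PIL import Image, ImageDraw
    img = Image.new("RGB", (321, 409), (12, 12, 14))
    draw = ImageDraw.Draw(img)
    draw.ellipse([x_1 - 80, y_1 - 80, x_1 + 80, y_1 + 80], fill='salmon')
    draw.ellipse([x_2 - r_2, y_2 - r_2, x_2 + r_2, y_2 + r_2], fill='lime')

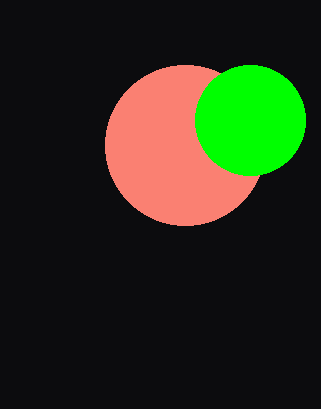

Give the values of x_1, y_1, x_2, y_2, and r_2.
x_1 = 185, y_1 = 145, x_2 = 250, y_2 = 120, r_2 = 55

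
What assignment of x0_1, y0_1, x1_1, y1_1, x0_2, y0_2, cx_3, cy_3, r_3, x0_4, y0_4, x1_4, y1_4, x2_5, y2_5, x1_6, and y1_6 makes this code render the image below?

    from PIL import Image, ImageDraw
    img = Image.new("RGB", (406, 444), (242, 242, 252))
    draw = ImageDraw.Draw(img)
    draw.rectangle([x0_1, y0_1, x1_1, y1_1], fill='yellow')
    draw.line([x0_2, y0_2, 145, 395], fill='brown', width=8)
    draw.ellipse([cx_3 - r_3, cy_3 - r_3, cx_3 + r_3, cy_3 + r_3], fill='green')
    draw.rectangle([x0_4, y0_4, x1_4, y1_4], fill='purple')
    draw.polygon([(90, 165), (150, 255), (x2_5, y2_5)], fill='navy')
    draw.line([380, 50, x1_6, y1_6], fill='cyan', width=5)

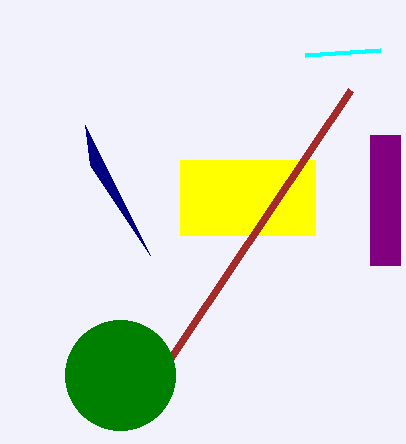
x0_1 = 180; y0_1 = 160; x1_1 = 315; y1_1 = 235; x0_2 = 350; y0_2 = 90; cx_3 = 120; cy_3 = 375; r_3 = 55; x0_4 = 370; y0_4 = 135; x1_4 = 400; y1_4 = 265; x2_5 = 85; y2_5 = 125; x1_6 = 305; y1_6 = 55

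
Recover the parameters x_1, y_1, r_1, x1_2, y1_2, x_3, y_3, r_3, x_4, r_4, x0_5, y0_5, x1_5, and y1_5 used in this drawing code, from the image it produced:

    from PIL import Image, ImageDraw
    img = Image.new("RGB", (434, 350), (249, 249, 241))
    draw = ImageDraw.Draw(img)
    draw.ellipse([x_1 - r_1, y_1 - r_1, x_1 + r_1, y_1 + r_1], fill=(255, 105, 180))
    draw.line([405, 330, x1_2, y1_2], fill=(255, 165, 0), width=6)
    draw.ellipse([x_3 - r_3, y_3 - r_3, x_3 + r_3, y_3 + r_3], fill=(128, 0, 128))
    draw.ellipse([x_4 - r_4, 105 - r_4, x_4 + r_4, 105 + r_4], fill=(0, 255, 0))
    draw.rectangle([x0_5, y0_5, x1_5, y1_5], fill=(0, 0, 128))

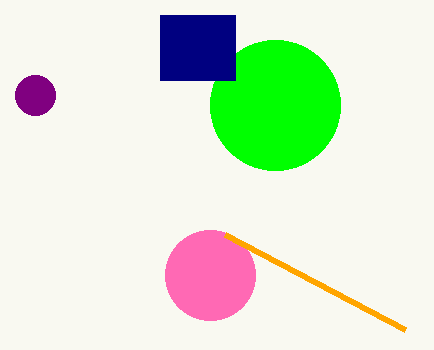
x_1 = 210; y_1 = 275; r_1 = 45; x1_2 = 225; y1_2 = 235; x_3 = 35; y_3 = 95; r_3 = 20; x_4 = 275; r_4 = 65; x0_5 = 160; y0_5 = 15; x1_5 = 235; y1_5 = 80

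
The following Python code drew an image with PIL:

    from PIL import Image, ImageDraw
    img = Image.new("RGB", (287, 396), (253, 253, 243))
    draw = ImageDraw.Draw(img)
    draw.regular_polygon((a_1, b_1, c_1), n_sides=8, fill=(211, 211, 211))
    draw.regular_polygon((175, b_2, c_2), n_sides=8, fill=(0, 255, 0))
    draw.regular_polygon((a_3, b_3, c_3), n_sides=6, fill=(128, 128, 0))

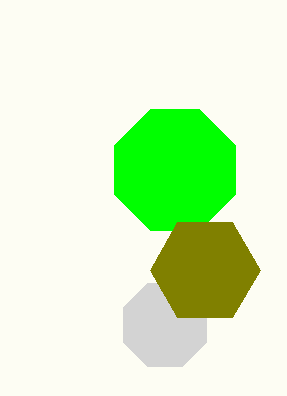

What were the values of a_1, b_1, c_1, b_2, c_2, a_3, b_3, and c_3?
a_1 = 165; b_1 = 325; c_1 = 45; b_2 = 170; c_2 = 65; a_3 = 205; b_3 = 270; c_3 = 55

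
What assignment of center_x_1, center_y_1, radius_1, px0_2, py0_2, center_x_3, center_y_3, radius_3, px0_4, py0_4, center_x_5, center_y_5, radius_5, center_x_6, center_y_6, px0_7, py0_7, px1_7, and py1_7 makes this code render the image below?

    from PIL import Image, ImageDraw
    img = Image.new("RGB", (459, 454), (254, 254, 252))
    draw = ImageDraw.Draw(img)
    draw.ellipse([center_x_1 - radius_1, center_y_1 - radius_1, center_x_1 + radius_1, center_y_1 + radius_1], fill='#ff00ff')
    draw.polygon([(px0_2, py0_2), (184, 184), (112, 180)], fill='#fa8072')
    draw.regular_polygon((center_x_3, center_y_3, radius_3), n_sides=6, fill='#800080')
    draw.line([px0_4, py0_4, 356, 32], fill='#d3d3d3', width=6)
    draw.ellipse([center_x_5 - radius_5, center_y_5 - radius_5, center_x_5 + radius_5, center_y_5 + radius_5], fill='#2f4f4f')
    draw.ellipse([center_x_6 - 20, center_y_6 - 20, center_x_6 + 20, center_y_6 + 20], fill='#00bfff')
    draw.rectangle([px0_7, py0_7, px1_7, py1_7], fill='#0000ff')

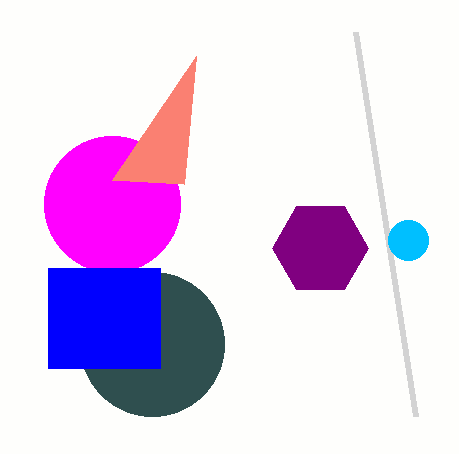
center_x_1 = 112, center_y_1 = 204, radius_1 = 68, px0_2 = 196, py0_2 = 56, center_x_3 = 320, center_y_3 = 248, radius_3 = 48, px0_4 = 416, py0_4 = 416, center_x_5 = 152, center_y_5 = 344, radius_5 = 72, center_x_6 = 408, center_y_6 = 240, px0_7 = 48, py0_7 = 268, px1_7 = 160, py1_7 = 368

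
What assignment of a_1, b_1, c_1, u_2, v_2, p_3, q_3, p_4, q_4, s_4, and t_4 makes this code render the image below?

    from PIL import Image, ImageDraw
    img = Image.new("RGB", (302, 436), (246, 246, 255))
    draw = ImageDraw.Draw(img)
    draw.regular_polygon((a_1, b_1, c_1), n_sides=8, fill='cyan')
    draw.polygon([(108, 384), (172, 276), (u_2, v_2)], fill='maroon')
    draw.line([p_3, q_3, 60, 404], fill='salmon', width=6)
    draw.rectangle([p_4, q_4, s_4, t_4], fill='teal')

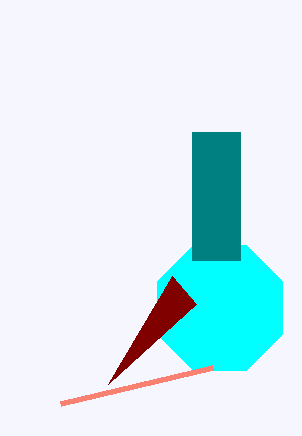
a_1 = 220, b_1 = 308, c_1 = 68, u_2 = 196, v_2 = 304, p_3 = 212, q_3 = 368, p_4 = 192, q_4 = 132, s_4 = 240, t_4 = 260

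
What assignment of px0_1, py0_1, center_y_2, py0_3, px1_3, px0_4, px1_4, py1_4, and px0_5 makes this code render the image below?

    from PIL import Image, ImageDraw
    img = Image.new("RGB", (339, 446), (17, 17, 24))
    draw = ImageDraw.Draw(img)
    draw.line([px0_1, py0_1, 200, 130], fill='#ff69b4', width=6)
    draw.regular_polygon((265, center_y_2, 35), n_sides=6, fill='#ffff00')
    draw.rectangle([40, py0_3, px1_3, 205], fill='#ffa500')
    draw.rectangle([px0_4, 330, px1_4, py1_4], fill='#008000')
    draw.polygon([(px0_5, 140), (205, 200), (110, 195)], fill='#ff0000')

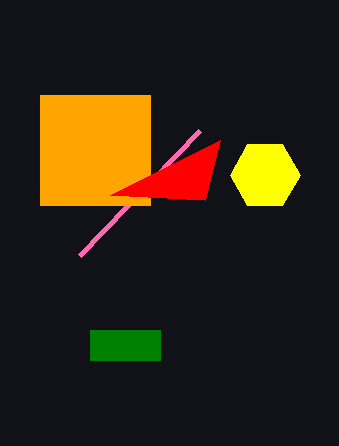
px0_1 = 80; py0_1 = 255; center_y_2 = 175; py0_3 = 95; px1_3 = 150; px0_4 = 90; px1_4 = 160; py1_4 = 360; px0_5 = 220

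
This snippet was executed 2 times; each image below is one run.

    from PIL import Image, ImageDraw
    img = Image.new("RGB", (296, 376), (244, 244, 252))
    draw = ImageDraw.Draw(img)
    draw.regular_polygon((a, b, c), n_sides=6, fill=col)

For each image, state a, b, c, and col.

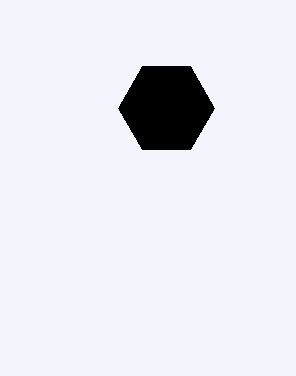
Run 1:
a = 166; b = 108; c = 48; col = 'black'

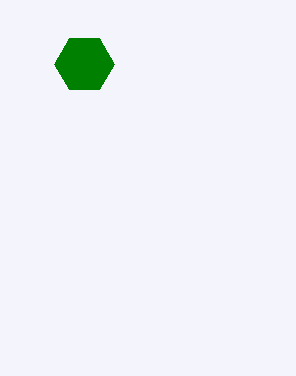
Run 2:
a = 84, b = 64, c = 30, col = 'green'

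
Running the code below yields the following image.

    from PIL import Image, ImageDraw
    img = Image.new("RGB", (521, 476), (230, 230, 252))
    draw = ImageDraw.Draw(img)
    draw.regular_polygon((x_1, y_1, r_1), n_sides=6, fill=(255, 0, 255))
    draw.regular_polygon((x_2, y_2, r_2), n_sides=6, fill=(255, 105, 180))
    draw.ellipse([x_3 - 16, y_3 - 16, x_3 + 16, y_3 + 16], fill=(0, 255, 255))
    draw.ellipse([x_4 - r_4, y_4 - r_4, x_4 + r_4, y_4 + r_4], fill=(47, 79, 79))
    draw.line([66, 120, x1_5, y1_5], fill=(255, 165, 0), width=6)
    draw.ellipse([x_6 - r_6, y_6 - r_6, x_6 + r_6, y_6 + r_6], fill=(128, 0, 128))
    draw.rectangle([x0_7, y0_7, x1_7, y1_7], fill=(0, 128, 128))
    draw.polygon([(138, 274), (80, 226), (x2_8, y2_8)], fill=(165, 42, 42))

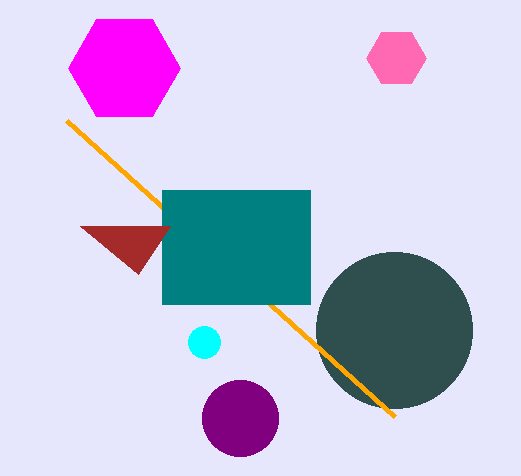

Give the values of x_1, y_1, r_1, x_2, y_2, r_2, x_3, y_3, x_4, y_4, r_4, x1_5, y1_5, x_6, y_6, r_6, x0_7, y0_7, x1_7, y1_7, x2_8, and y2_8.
x_1 = 124
y_1 = 68
r_1 = 56
x_2 = 396
y_2 = 58
r_2 = 30
x_3 = 204
y_3 = 342
x_4 = 394
y_4 = 330
r_4 = 78
x1_5 = 394
y1_5 = 416
x_6 = 240
y_6 = 418
r_6 = 38
x0_7 = 162
y0_7 = 190
x1_7 = 310
y1_7 = 304
x2_8 = 170
y2_8 = 226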